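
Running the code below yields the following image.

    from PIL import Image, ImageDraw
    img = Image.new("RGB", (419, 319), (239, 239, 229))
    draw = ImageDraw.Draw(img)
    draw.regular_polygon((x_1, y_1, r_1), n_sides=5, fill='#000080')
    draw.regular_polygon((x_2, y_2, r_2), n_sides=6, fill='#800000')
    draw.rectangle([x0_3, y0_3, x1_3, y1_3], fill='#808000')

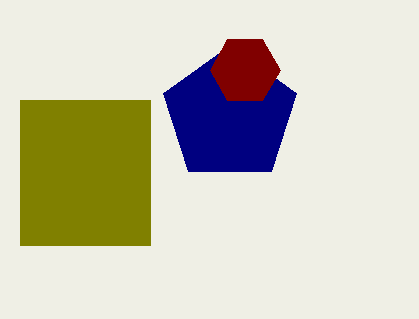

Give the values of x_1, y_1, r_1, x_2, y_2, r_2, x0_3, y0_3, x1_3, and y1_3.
x_1 = 230; y_1 = 115; r_1 = 70; x_2 = 245; y_2 = 70; r_2 = 35; x0_3 = 20; y0_3 = 100; x1_3 = 150; y1_3 = 245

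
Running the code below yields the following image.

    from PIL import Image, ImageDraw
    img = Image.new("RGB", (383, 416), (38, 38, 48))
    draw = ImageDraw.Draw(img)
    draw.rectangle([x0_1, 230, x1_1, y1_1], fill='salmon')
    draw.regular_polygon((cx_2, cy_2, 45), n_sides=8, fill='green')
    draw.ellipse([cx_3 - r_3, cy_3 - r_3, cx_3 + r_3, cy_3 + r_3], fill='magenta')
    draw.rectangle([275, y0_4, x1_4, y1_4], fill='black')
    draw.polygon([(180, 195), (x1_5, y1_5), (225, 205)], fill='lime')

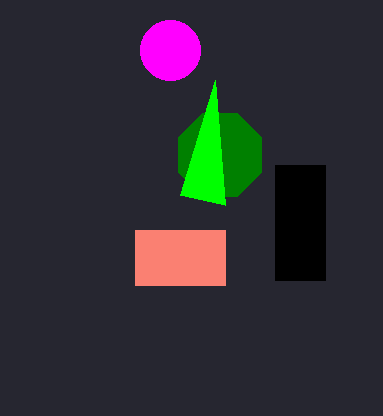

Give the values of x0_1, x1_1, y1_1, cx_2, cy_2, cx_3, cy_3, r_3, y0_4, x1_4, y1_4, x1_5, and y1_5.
x0_1 = 135
x1_1 = 225
y1_1 = 285
cx_2 = 220
cy_2 = 155
cx_3 = 170
cy_3 = 50
r_3 = 30
y0_4 = 165
x1_4 = 325
y1_4 = 280
x1_5 = 215
y1_5 = 80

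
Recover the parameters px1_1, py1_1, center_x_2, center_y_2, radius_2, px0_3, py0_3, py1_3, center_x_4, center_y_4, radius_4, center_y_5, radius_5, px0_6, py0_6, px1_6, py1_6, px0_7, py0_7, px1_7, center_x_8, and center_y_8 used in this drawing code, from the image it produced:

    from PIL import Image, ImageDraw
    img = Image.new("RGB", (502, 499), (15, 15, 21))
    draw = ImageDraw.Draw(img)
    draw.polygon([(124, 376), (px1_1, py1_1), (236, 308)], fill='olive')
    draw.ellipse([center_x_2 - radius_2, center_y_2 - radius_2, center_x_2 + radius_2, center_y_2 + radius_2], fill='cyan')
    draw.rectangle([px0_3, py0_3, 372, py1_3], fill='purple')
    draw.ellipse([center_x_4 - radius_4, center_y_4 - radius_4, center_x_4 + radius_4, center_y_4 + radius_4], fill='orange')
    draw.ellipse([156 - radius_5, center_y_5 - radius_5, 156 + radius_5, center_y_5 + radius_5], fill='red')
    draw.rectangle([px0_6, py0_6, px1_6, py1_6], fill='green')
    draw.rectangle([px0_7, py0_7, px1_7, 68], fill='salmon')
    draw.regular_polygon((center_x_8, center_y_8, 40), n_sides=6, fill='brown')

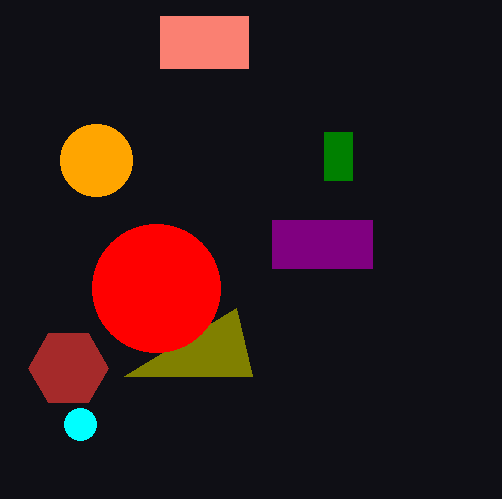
px1_1 = 252; py1_1 = 376; center_x_2 = 80; center_y_2 = 424; radius_2 = 16; px0_3 = 272; py0_3 = 220; py1_3 = 268; center_x_4 = 96; center_y_4 = 160; radius_4 = 36; center_y_5 = 288; radius_5 = 64; px0_6 = 324; py0_6 = 132; px1_6 = 352; py1_6 = 180; px0_7 = 160; py0_7 = 16; px1_7 = 248; center_x_8 = 68; center_y_8 = 368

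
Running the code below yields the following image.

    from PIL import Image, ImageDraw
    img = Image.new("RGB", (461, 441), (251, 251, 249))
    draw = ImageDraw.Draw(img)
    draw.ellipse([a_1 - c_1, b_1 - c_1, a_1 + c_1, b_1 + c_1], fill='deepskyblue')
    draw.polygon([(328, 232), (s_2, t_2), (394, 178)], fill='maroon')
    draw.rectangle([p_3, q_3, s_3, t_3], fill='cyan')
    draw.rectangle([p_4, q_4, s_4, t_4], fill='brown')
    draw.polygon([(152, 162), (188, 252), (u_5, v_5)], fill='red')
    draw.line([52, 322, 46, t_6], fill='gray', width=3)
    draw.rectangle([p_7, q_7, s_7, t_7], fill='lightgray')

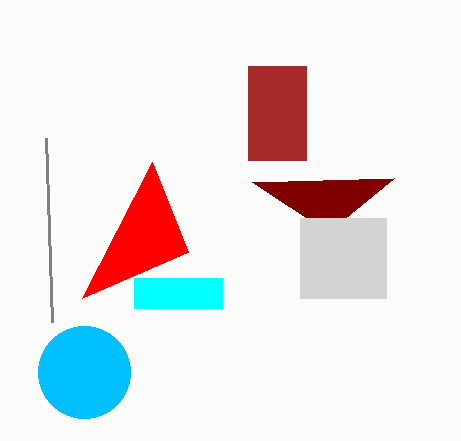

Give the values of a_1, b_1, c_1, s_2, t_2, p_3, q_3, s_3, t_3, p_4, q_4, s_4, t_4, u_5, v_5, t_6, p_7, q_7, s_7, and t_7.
a_1 = 84; b_1 = 372; c_1 = 46; s_2 = 252; t_2 = 182; p_3 = 134; q_3 = 278; s_3 = 222; t_3 = 308; p_4 = 248; q_4 = 66; s_4 = 306; t_4 = 160; u_5 = 82; v_5 = 298; t_6 = 138; p_7 = 300; q_7 = 218; s_7 = 386; t_7 = 298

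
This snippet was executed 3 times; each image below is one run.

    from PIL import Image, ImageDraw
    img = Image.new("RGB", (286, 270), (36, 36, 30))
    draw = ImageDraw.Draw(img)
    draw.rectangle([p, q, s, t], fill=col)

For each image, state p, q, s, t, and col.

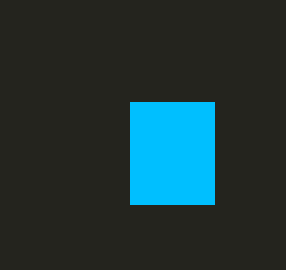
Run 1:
p = 130; q = 102; s = 214; t = 204; col = 'deepskyblue'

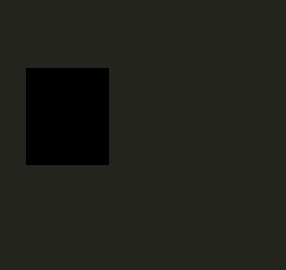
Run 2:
p = 26
q = 68
s = 108
t = 164
col = 'black'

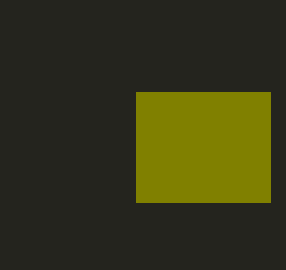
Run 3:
p = 136; q = 92; s = 270; t = 202; col = 'olive'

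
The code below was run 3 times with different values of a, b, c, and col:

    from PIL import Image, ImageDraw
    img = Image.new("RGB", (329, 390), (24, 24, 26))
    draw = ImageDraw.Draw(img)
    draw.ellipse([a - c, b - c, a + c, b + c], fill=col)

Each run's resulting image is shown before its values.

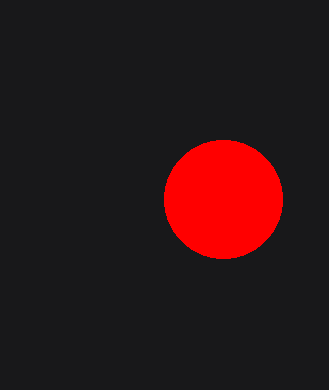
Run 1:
a = 223; b = 199; c = 59; col = 'red'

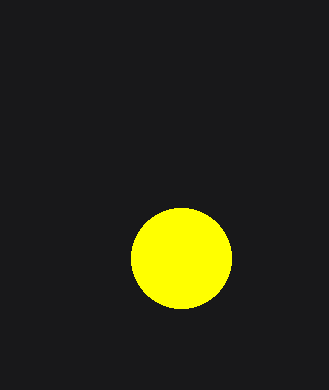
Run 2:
a = 181
b = 258
c = 50
col = 'yellow'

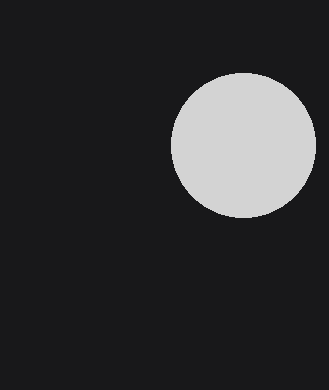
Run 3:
a = 243, b = 145, c = 72, col = 'lightgray'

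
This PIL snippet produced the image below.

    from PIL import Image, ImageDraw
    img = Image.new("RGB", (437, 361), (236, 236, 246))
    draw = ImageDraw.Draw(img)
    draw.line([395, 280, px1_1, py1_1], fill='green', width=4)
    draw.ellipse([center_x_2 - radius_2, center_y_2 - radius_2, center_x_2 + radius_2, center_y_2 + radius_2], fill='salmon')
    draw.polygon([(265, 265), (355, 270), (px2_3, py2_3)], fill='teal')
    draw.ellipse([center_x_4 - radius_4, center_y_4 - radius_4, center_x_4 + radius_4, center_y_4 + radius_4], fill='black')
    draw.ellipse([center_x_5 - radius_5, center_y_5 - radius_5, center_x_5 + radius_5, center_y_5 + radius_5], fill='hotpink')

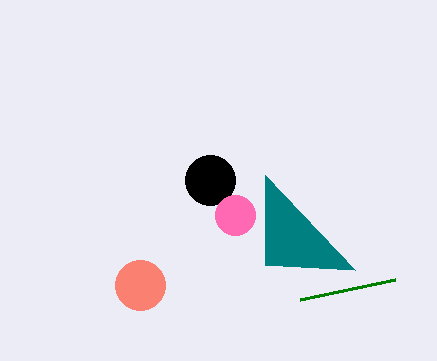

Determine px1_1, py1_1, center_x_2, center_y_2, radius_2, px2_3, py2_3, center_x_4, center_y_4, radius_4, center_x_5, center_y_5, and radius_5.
px1_1 = 300, py1_1 = 300, center_x_2 = 140, center_y_2 = 285, radius_2 = 25, px2_3 = 265, py2_3 = 175, center_x_4 = 210, center_y_4 = 180, radius_4 = 25, center_x_5 = 235, center_y_5 = 215, radius_5 = 20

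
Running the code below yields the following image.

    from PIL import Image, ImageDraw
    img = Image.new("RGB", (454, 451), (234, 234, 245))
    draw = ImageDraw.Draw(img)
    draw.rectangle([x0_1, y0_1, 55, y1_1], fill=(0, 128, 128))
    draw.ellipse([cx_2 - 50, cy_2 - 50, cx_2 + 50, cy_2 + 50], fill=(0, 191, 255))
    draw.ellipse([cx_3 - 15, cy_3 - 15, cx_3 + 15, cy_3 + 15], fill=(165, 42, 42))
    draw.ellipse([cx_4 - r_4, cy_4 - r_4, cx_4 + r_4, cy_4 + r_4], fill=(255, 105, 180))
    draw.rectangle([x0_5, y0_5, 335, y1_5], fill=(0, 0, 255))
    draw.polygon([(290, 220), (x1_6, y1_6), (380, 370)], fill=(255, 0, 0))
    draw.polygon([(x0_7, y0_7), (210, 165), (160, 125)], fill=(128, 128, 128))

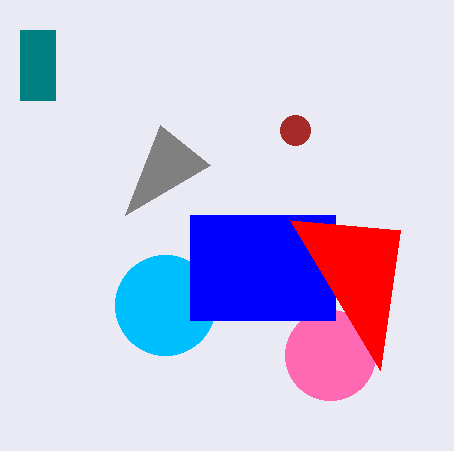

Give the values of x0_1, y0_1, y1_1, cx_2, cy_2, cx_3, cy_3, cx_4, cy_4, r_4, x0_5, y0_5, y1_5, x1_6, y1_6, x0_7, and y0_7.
x0_1 = 20, y0_1 = 30, y1_1 = 100, cx_2 = 165, cy_2 = 305, cx_3 = 295, cy_3 = 130, cx_4 = 330, cy_4 = 355, r_4 = 45, x0_5 = 190, y0_5 = 215, y1_5 = 320, x1_6 = 400, y1_6 = 230, x0_7 = 125, y0_7 = 215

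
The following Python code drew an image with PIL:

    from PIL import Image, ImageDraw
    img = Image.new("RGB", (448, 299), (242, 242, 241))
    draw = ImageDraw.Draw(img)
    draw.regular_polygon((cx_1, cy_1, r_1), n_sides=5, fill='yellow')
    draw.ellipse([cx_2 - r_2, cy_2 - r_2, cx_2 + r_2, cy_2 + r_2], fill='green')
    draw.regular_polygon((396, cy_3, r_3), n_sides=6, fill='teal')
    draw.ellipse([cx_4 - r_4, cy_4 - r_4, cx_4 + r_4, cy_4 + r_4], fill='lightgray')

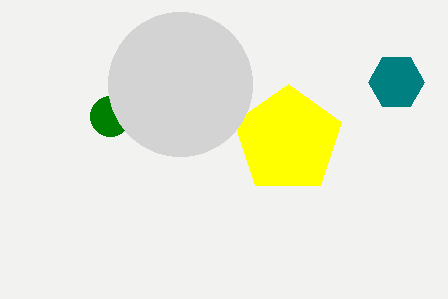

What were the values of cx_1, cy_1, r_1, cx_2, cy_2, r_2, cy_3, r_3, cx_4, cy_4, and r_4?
cx_1 = 288
cy_1 = 140
r_1 = 56
cx_2 = 110
cy_2 = 116
r_2 = 20
cy_3 = 82
r_3 = 28
cx_4 = 180
cy_4 = 84
r_4 = 72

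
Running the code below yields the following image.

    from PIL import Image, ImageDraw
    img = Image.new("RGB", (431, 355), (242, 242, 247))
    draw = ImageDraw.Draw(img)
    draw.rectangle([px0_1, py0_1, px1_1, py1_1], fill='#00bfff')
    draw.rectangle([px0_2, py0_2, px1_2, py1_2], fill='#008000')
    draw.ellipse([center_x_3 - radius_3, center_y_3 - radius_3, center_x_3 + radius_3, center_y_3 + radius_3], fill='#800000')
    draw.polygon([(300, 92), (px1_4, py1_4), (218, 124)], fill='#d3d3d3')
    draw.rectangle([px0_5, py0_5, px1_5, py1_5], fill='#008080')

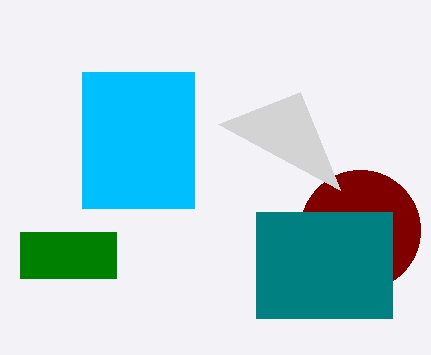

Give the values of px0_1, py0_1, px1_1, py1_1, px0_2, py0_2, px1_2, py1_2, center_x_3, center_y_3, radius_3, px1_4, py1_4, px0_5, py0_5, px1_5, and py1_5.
px0_1 = 82, py0_1 = 72, px1_1 = 194, py1_1 = 208, px0_2 = 20, py0_2 = 232, px1_2 = 116, py1_2 = 278, center_x_3 = 360, center_y_3 = 230, radius_3 = 60, px1_4 = 340, py1_4 = 190, px0_5 = 256, py0_5 = 212, px1_5 = 392, py1_5 = 318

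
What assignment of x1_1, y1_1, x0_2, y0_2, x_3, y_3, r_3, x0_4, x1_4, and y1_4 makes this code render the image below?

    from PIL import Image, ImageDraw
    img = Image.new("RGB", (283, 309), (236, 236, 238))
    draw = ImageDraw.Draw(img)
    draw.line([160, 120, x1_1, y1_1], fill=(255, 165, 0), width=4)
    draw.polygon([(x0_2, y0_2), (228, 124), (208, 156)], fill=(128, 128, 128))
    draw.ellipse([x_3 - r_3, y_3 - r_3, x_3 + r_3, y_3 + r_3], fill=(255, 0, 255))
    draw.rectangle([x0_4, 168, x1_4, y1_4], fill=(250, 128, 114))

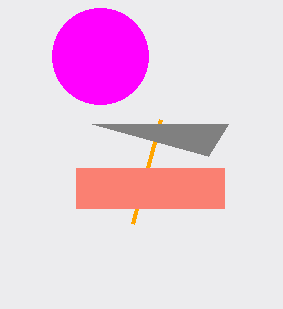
x1_1 = 132
y1_1 = 224
x0_2 = 92
y0_2 = 124
x_3 = 100
y_3 = 56
r_3 = 48
x0_4 = 76
x1_4 = 224
y1_4 = 208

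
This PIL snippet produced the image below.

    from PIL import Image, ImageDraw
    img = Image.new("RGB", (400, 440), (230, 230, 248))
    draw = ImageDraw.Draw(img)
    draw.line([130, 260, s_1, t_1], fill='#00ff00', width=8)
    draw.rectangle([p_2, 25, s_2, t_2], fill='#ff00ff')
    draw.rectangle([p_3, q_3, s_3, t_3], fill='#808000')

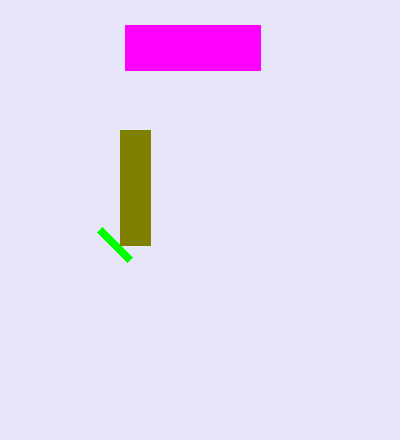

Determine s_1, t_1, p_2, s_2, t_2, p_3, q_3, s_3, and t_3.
s_1 = 100
t_1 = 230
p_2 = 125
s_2 = 260
t_2 = 70
p_3 = 120
q_3 = 130
s_3 = 150
t_3 = 245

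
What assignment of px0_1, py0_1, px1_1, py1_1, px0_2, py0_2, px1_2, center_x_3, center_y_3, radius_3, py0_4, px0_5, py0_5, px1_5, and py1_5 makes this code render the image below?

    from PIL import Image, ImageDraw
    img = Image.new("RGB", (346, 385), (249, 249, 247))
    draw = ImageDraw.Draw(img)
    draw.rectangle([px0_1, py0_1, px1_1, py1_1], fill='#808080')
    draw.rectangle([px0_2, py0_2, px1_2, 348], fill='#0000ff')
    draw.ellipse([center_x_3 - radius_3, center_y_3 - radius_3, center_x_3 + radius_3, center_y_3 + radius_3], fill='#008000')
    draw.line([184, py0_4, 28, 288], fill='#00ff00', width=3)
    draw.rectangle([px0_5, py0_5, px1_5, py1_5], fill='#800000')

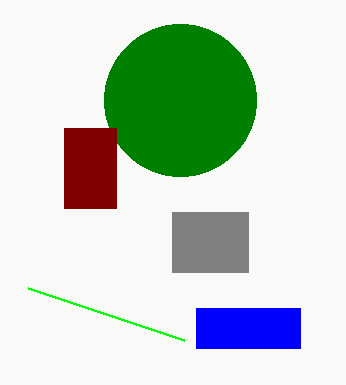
px0_1 = 172; py0_1 = 212; px1_1 = 248; py1_1 = 272; px0_2 = 196; py0_2 = 308; px1_2 = 300; center_x_3 = 180; center_y_3 = 100; radius_3 = 76; py0_4 = 340; px0_5 = 64; py0_5 = 128; px1_5 = 116; py1_5 = 208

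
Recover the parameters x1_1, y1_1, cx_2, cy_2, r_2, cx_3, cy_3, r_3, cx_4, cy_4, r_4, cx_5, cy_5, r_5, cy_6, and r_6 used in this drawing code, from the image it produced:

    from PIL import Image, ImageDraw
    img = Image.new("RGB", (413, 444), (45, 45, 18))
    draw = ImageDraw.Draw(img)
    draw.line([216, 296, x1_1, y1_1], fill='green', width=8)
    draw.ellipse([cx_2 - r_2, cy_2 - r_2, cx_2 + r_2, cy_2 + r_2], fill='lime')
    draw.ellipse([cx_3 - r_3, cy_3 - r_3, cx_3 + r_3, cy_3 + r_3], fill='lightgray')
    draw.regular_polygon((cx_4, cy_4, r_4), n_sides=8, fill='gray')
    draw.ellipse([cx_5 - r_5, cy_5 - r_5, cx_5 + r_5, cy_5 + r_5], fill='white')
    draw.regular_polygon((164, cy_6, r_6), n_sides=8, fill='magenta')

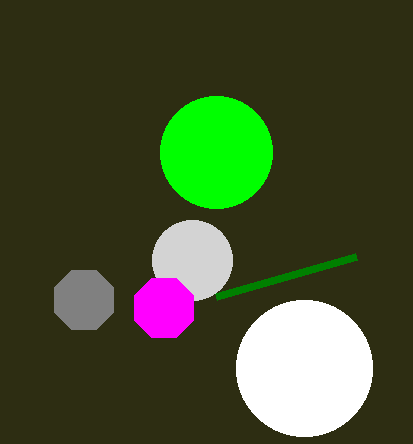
x1_1 = 356, y1_1 = 256, cx_2 = 216, cy_2 = 152, r_2 = 56, cx_3 = 192, cy_3 = 260, r_3 = 40, cx_4 = 84, cy_4 = 300, r_4 = 32, cx_5 = 304, cy_5 = 368, r_5 = 68, cy_6 = 308, r_6 = 32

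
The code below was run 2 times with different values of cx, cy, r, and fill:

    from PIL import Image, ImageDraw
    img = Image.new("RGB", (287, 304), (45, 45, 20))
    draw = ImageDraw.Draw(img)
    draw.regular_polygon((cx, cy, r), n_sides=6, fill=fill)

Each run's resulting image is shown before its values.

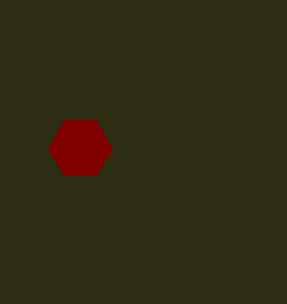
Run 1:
cx = 80
cy = 148
r = 32
fill = 'maroon'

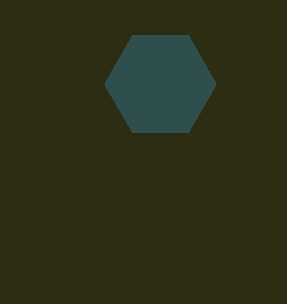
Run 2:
cx = 160
cy = 84
r = 56
fill = 'darkslategray'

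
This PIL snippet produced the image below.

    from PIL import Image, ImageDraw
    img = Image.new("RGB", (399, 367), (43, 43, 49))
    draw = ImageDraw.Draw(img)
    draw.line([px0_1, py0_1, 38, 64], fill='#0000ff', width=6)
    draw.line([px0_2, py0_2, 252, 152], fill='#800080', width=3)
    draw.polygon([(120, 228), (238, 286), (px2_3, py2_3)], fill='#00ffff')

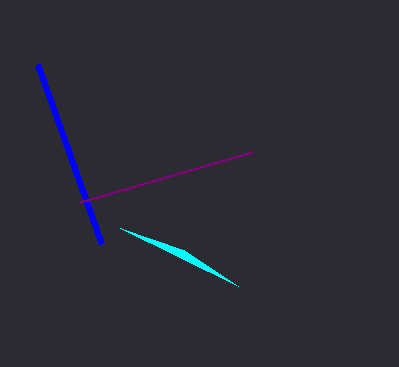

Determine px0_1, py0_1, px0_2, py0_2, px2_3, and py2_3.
px0_1 = 102, py0_1 = 244, px0_2 = 80, py0_2 = 202, px2_3 = 184, py2_3 = 250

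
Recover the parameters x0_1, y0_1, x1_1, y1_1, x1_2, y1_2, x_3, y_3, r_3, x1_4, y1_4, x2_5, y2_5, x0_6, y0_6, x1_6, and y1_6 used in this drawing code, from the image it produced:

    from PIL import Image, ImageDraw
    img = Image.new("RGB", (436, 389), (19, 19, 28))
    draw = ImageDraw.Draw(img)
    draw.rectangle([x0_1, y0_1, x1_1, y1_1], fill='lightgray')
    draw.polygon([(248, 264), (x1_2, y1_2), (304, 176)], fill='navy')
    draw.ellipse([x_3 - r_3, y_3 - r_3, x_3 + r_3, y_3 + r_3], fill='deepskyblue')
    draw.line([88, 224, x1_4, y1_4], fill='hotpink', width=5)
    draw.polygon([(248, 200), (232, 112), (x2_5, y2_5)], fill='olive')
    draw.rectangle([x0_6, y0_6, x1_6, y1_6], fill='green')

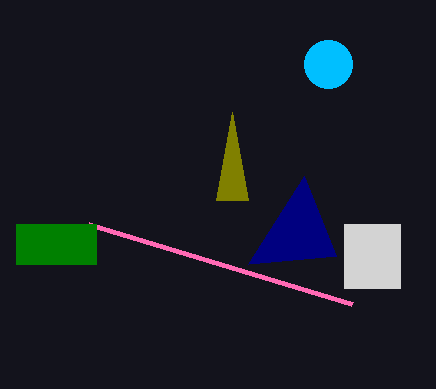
x0_1 = 344, y0_1 = 224, x1_1 = 400, y1_1 = 288, x1_2 = 336, y1_2 = 256, x_3 = 328, y_3 = 64, r_3 = 24, x1_4 = 352, y1_4 = 304, x2_5 = 216, y2_5 = 200, x0_6 = 16, y0_6 = 224, x1_6 = 96, y1_6 = 264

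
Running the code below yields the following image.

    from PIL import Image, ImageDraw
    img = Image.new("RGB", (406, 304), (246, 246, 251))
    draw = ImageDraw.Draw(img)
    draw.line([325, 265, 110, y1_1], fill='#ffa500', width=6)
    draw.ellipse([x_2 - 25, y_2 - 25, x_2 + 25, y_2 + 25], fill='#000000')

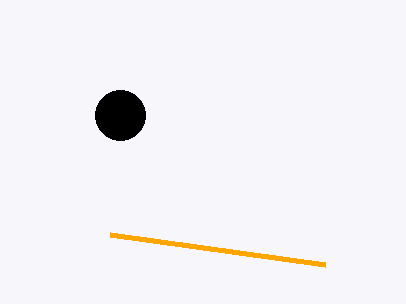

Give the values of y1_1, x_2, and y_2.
y1_1 = 235; x_2 = 120; y_2 = 115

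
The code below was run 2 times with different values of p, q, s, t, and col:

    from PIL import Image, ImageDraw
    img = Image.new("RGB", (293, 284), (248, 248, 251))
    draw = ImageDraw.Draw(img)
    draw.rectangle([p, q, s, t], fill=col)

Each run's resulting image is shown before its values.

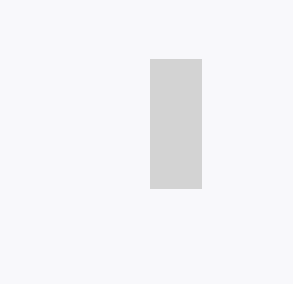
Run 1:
p = 150, q = 59, s = 201, t = 188, col = 'lightgray'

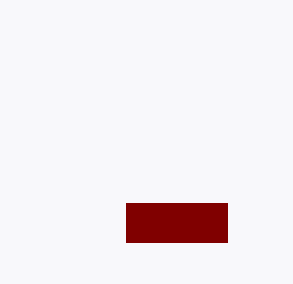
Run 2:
p = 126, q = 203, s = 227, t = 242, col = 'maroon'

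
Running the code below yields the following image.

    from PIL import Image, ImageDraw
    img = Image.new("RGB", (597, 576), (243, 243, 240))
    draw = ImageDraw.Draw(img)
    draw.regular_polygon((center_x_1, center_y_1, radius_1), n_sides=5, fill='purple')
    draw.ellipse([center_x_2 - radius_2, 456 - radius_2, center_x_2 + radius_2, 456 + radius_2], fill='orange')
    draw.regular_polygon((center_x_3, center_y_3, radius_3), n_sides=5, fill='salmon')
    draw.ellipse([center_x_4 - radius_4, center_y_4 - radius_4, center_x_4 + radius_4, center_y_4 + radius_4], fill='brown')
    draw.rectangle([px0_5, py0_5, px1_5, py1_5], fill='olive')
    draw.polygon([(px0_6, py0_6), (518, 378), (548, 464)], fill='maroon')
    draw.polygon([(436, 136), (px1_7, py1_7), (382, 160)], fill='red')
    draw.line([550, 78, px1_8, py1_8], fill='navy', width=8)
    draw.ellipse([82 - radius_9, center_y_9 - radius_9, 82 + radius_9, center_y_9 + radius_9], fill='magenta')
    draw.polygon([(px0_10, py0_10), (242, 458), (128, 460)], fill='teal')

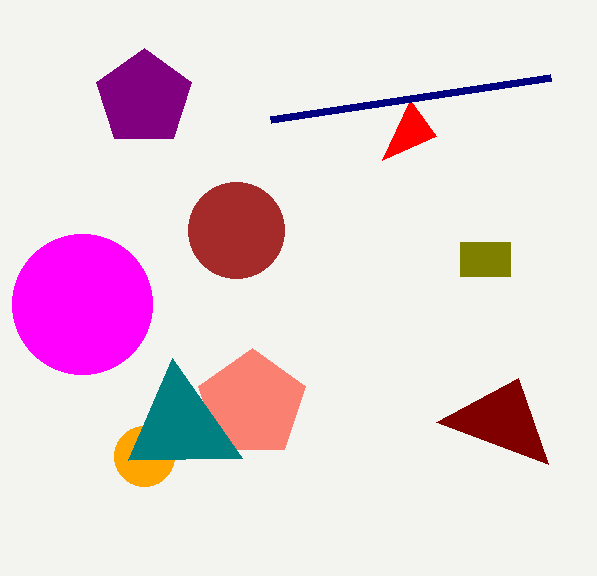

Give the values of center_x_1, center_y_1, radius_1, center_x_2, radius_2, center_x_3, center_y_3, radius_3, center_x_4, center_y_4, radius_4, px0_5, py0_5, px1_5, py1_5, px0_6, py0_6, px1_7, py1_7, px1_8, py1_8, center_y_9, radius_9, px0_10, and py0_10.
center_x_1 = 144
center_y_1 = 98
radius_1 = 50
center_x_2 = 144
radius_2 = 30
center_x_3 = 252
center_y_3 = 404
radius_3 = 56
center_x_4 = 236
center_y_4 = 230
radius_4 = 48
px0_5 = 460
py0_5 = 242
px1_5 = 510
py1_5 = 276
px0_6 = 436
py0_6 = 422
px1_7 = 410
py1_7 = 100
px1_8 = 270
py1_8 = 120
center_y_9 = 304
radius_9 = 70
px0_10 = 172
py0_10 = 358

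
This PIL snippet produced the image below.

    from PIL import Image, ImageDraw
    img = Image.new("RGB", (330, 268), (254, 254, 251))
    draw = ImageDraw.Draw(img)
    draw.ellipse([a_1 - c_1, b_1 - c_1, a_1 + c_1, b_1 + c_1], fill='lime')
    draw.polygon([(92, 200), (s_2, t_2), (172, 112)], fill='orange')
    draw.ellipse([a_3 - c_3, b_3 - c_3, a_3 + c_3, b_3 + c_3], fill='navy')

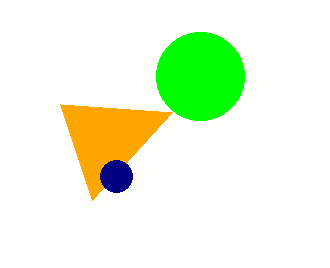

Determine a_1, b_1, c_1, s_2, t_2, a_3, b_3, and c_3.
a_1 = 200
b_1 = 76
c_1 = 44
s_2 = 60
t_2 = 104
a_3 = 116
b_3 = 176
c_3 = 16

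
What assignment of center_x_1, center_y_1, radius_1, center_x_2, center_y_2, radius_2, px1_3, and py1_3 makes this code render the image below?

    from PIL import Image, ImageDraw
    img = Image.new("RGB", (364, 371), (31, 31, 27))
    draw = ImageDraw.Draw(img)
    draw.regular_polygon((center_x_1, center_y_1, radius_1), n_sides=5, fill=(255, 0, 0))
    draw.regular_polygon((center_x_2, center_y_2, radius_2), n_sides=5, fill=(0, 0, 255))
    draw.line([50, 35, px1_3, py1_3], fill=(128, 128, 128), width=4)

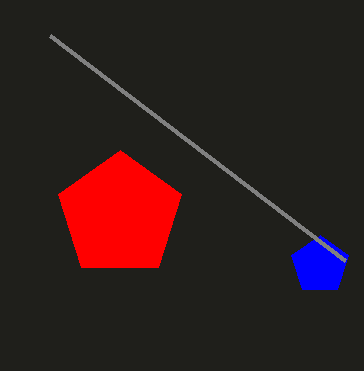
center_x_1 = 120, center_y_1 = 215, radius_1 = 65, center_x_2 = 320, center_y_2 = 265, radius_2 = 30, px1_3 = 345, py1_3 = 260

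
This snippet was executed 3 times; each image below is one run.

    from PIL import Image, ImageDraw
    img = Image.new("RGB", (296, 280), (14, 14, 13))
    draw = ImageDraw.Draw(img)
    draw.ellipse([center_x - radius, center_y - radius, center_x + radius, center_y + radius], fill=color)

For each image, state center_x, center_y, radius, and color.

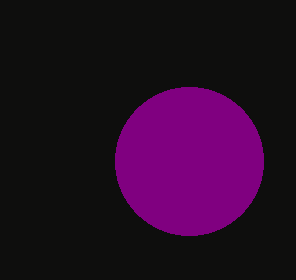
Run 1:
center_x = 189, center_y = 161, radius = 74, color = 'purple'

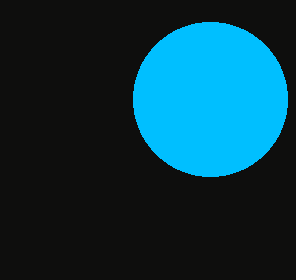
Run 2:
center_x = 210
center_y = 99
radius = 77
color = 'deepskyblue'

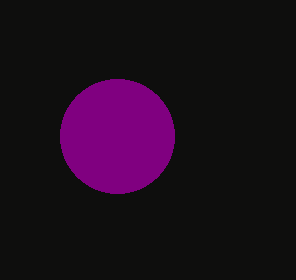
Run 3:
center_x = 117; center_y = 136; radius = 57; color = 'purple'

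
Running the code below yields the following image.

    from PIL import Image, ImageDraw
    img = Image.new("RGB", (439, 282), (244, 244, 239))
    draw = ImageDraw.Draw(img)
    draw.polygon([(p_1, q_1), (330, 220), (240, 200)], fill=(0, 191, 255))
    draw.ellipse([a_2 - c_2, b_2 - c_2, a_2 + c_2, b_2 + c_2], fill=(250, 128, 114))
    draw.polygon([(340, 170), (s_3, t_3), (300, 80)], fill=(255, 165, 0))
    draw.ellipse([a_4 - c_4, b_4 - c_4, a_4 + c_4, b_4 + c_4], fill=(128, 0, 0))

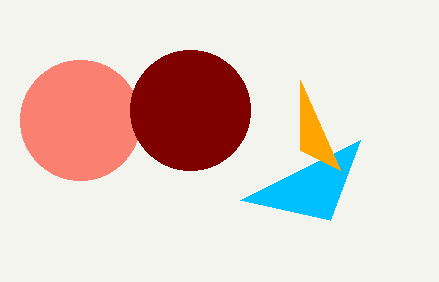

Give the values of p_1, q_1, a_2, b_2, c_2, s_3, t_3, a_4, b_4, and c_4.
p_1 = 360; q_1 = 140; a_2 = 80; b_2 = 120; c_2 = 60; s_3 = 300; t_3 = 150; a_4 = 190; b_4 = 110; c_4 = 60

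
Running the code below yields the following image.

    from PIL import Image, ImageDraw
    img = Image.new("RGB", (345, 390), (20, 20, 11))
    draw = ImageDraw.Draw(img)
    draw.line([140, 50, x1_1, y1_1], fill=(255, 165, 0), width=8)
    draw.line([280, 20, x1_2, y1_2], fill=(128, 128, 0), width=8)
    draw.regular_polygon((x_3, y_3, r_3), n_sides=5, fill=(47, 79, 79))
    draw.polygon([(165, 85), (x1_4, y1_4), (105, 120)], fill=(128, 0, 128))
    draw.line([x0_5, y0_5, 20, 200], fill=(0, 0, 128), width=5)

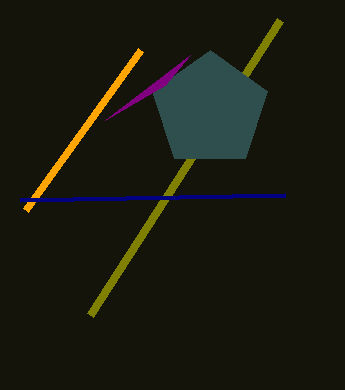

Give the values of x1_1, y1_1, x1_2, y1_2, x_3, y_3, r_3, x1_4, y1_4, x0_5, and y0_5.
x1_1 = 25; y1_1 = 210; x1_2 = 90; y1_2 = 315; x_3 = 210; y_3 = 110; r_3 = 60; x1_4 = 190; y1_4 = 55; x0_5 = 285; y0_5 = 195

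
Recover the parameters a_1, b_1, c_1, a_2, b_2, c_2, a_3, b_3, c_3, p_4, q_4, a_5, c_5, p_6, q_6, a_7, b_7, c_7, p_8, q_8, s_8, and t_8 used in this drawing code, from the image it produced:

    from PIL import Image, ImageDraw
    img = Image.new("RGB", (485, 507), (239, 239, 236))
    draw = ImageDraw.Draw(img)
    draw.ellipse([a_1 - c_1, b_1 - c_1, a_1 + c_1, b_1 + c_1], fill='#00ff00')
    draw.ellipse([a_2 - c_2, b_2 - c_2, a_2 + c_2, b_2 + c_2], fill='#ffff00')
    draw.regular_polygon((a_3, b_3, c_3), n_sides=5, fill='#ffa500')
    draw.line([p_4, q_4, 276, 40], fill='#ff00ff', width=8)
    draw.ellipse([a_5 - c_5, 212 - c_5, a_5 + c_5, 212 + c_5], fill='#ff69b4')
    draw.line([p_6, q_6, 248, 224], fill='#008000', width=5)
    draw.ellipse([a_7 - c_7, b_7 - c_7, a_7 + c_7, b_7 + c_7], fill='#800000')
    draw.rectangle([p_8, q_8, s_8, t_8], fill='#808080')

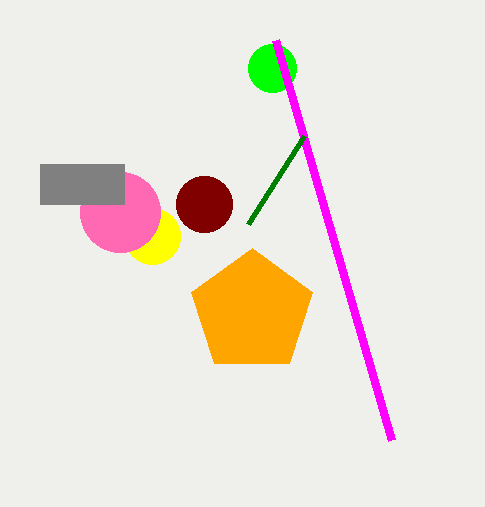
a_1 = 272; b_1 = 68; c_1 = 24; a_2 = 152; b_2 = 236; c_2 = 28; a_3 = 252; b_3 = 312; c_3 = 64; p_4 = 392; q_4 = 440; a_5 = 120; c_5 = 40; p_6 = 304; q_6 = 136; a_7 = 204; b_7 = 204; c_7 = 28; p_8 = 40; q_8 = 164; s_8 = 124; t_8 = 204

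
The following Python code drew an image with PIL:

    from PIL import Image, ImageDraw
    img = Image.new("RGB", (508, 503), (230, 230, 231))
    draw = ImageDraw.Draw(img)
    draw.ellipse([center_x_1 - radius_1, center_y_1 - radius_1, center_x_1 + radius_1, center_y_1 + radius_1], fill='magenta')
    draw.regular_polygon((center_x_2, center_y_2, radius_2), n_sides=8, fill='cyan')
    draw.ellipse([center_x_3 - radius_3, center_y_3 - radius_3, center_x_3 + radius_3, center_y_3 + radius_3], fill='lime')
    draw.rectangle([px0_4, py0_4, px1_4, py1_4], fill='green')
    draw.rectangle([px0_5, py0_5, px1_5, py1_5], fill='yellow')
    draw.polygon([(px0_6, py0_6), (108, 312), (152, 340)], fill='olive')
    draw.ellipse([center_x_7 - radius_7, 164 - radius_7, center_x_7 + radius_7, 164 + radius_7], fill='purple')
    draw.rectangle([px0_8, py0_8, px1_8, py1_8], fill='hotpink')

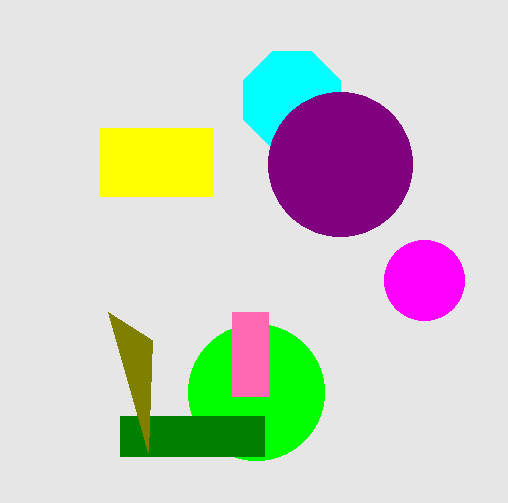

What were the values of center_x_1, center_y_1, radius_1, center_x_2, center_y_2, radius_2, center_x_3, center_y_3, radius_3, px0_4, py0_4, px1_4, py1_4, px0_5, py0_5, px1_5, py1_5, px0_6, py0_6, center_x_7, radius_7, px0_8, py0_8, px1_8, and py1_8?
center_x_1 = 424, center_y_1 = 280, radius_1 = 40, center_x_2 = 292, center_y_2 = 100, radius_2 = 52, center_x_3 = 256, center_y_3 = 392, radius_3 = 68, px0_4 = 120, py0_4 = 416, px1_4 = 264, py1_4 = 456, px0_5 = 100, py0_5 = 128, px1_5 = 212, py1_5 = 196, px0_6 = 148, py0_6 = 452, center_x_7 = 340, radius_7 = 72, px0_8 = 232, py0_8 = 312, px1_8 = 268, py1_8 = 396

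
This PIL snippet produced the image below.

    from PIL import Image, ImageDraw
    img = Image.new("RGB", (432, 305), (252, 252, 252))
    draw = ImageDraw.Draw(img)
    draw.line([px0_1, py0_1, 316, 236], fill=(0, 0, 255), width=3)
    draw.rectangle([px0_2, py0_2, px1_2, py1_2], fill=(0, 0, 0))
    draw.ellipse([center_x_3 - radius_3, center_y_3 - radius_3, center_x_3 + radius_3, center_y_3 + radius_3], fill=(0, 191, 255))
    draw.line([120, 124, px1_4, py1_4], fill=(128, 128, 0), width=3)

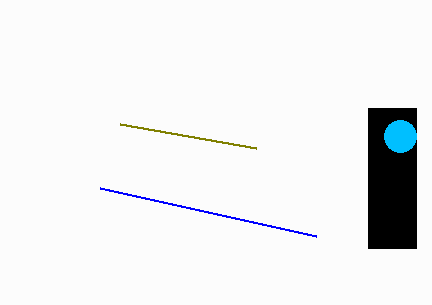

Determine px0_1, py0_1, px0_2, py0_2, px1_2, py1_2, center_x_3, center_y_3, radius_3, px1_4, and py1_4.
px0_1 = 100; py0_1 = 188; px0_2 = 368; py0_2 = 108; px1_2 = 416; py1_2 = 248; center_x_3 = 400; center_y_3 = 136; radius_3 = 16; px1_4 = 256; py1_4 = 148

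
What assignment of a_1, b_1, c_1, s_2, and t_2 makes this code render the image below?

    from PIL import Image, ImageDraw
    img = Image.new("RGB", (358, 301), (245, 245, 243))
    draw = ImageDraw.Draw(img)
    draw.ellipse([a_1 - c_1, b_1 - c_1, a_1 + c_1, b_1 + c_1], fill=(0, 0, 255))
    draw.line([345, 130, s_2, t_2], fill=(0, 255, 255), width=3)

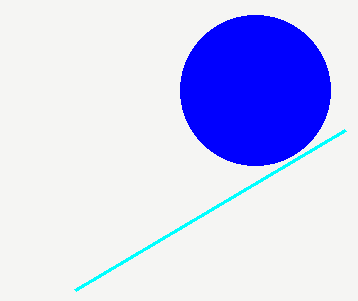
a_1 = 255
b_1 = 90
c_1 = 75
s_2 = 75
t_2 = 290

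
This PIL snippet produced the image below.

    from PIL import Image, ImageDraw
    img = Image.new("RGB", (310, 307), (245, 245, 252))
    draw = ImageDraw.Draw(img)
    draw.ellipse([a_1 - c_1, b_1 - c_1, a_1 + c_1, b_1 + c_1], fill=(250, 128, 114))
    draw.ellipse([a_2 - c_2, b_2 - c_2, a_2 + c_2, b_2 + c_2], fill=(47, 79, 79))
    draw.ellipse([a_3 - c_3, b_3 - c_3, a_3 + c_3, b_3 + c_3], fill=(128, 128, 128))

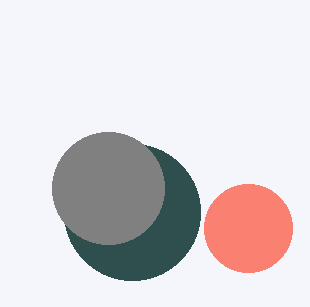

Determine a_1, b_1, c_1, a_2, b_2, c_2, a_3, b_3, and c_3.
a_1 = 248, b_1 = 228, c_1 = 44, a_2 = 132, b_2 = 212, c_2 = 68, a_3 = 108, b_3 = 188, c_3 = 56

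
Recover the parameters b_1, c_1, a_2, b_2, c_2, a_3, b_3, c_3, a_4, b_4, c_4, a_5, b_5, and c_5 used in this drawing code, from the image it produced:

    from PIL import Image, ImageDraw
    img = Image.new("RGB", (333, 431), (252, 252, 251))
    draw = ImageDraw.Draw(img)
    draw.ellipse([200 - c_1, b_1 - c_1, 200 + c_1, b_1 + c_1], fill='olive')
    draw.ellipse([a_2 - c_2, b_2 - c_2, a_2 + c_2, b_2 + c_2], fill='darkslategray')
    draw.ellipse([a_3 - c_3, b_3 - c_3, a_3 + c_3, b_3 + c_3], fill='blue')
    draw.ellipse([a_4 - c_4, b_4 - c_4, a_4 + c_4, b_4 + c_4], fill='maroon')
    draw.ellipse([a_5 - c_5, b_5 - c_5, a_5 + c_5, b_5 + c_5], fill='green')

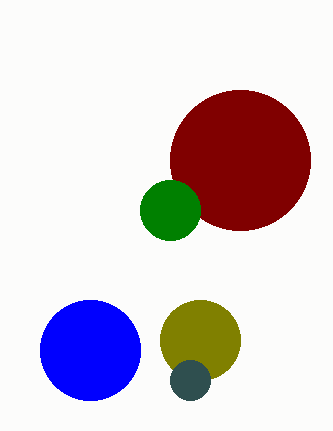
b_1 = 340
c_1 = 40
a_2 = 190
b_2 = 380
c_2 = 20
a_3 = 90
b_3 = 350
c_3 = 50
a_4 = 240
b_4 = 160
c_4 = 70
a_5 = 170
b_5 = 210
c_5 = 30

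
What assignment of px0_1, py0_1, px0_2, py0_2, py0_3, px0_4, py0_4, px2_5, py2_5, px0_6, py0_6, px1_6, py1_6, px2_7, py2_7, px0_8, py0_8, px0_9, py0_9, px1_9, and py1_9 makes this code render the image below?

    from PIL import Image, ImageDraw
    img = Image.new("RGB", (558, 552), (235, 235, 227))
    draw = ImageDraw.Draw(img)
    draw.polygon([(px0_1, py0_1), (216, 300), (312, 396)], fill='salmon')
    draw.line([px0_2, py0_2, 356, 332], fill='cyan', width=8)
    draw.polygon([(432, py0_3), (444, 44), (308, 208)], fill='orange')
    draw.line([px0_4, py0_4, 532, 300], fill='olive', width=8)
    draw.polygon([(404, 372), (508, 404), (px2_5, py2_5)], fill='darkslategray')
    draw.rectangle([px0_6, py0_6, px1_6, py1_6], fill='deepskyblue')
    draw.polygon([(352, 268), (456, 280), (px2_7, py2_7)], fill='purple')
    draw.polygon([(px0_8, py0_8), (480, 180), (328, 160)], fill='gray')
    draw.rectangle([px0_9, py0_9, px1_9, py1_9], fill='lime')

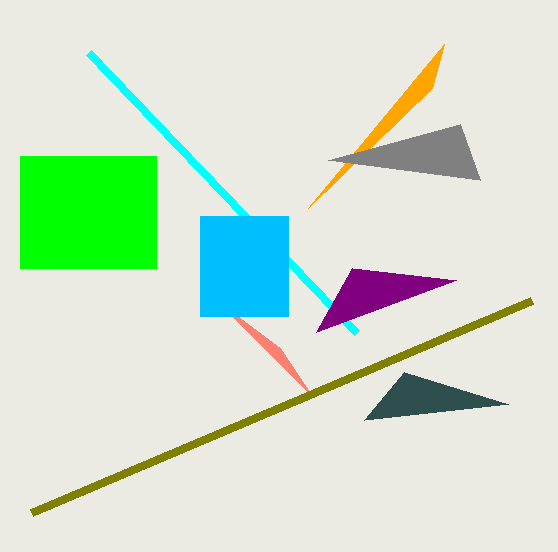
px0_1 = 280, py0_1 = 348, px0_2 = 88, py0_2 = 52, py0_3 = 88, px0_4 = 32, py0_4 = 512, px2_5 = 364, py2_5 = 420, px0_6 = 200, py0_6 = 216, px1_6 = 288, py1_6 = 316, px2_7 = 316, py2_7 = 332, px0_8 = 460, py0_8 = 124, px0_9 = 20, py0_9 = 156, px1_9 = 156, py1_9 = 268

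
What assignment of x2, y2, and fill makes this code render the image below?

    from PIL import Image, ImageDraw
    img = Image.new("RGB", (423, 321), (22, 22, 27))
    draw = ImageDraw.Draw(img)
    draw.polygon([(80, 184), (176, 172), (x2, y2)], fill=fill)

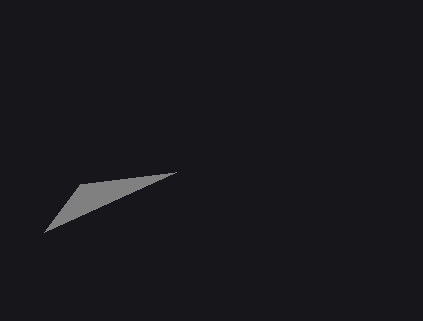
x2 = 44, y2 = 232, fill = 'gray'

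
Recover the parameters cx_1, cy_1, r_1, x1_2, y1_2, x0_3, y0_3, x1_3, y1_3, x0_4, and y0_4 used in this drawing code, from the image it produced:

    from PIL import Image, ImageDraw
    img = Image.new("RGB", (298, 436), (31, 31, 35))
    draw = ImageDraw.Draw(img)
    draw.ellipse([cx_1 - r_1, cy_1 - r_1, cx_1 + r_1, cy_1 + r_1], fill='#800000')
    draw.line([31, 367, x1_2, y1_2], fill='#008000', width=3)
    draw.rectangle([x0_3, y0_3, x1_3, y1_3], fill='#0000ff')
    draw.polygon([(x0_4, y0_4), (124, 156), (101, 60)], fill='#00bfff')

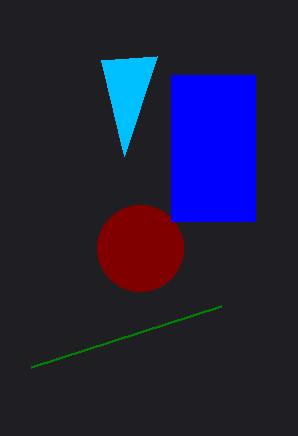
cx_1 = 140
cy_1 = 248
r_1 = 43
x1_2 = 221
y1_2 = 306
x0_3 = 171
y0_3 = 75
x1_3 = 255
y1_3 = 221
x0_4 = 157
y0_4 = 56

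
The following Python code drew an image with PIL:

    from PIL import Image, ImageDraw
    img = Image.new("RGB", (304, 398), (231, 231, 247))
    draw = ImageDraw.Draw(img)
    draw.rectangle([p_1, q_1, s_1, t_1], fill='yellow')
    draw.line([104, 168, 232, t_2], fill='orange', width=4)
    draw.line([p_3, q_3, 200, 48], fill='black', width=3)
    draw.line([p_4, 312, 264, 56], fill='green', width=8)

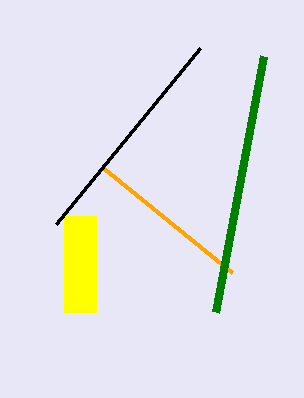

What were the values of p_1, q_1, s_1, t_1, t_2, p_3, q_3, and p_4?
p_1 = 64; q_1 = 216; s_1 = 96; t_1 = 312; t_2 = 272; p_3 = 56; q_3 = 224; p_4 = 216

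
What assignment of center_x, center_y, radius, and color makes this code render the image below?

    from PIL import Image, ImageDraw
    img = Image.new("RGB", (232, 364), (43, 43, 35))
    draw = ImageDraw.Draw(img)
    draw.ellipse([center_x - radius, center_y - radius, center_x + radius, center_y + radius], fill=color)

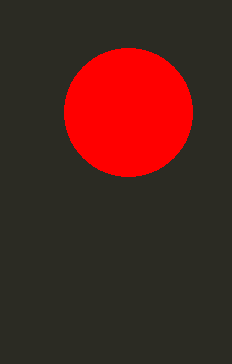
center_x = 128
center_y = 112
radius = 64
color = 'red'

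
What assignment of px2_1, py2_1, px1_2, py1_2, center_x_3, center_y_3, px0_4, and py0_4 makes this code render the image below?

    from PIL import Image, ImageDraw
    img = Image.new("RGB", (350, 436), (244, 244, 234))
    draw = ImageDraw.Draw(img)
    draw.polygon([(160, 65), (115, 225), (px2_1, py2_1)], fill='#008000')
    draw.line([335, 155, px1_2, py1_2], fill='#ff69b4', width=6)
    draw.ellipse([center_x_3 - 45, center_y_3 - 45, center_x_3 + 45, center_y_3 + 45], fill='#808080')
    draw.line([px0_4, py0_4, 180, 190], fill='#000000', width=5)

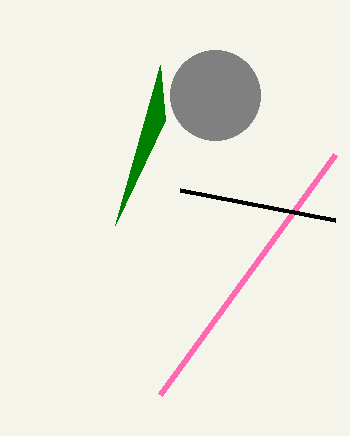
px2_1 = 165
py2_1 = 120
px1_2 = 160
py1_2 = 395
center_x_3 = 215
center_y_3 = 95
px0_4 = 335
py0_4 = 220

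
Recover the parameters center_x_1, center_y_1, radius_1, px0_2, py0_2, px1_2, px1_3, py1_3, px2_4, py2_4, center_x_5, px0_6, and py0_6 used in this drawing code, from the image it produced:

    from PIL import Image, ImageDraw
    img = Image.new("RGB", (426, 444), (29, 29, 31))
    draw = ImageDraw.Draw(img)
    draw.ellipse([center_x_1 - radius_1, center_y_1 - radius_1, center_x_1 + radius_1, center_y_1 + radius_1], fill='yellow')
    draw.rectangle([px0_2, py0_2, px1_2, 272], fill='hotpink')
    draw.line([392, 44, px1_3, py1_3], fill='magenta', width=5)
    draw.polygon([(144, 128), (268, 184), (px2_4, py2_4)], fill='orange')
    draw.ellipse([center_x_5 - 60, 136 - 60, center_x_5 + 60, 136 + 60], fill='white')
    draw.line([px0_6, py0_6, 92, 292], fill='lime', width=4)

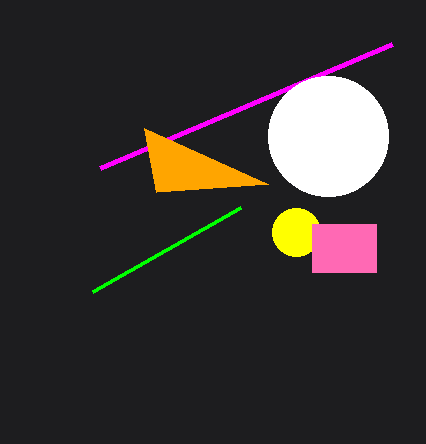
center_x_1 = 296; center_y_1 = 232; radius_1 = 24; px0_2 = 312; py0_2 = 224; px1_2 = 376; px1_3 = 100; py1_3 = 168; px2_4 = 156; py2_4 = 192; center_x_5 = 328; px0_6 = 240; py0_6 = 208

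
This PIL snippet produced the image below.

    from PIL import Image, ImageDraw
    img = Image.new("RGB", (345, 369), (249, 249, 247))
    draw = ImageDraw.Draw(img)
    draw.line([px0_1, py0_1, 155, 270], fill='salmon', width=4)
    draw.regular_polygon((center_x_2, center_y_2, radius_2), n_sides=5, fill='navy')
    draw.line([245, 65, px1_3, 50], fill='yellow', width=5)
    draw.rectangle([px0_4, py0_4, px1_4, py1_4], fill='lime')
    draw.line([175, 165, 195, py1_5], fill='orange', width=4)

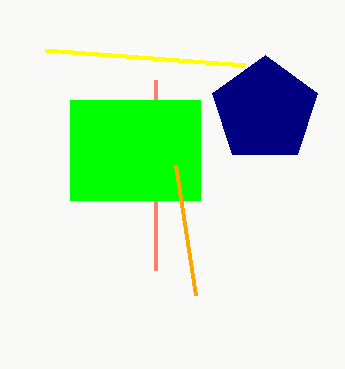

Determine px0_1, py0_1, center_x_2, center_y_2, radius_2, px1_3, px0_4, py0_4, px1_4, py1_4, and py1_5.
px0_1 = 155, py0_1 = 80, center_x_2 = 265, center_y_2 = 110, radius_2 = 55, px1_3 = 45, px0_4 = 70, py0_4 = 100, px1_4 = 200, py1_4 = 200, py1_5 = 295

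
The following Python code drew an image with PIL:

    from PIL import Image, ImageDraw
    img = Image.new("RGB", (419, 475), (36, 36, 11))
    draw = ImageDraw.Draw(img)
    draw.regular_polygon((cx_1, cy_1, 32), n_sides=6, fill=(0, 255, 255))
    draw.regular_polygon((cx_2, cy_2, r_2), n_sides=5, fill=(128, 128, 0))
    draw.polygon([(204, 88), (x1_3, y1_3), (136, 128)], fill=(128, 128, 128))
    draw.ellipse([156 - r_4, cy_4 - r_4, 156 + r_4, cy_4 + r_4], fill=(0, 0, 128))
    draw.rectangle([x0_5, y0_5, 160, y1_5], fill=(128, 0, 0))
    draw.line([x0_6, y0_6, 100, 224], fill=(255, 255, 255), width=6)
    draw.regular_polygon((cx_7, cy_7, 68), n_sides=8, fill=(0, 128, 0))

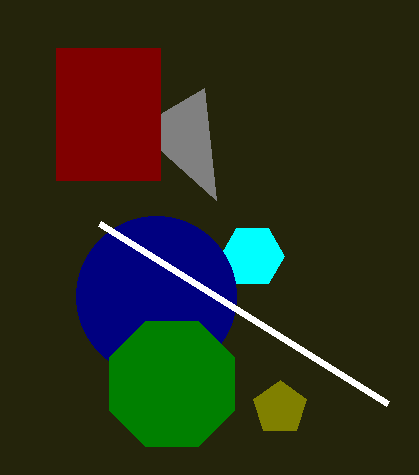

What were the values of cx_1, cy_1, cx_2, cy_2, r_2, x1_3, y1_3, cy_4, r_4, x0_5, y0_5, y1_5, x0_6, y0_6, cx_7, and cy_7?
cx_1 = 252, cy_1 = 256, cx_2 = 280, cy_2 = 408, r_2 = 28, x1_3 = 216, y1_3 = 200, cy_4 = 296, r_4 = 80, x0_5 = 56, y0_5 = 48, y1_5 = 180, x0_6 = 388, y0_6 = 404, cx_7 = 172, cy_7 = 384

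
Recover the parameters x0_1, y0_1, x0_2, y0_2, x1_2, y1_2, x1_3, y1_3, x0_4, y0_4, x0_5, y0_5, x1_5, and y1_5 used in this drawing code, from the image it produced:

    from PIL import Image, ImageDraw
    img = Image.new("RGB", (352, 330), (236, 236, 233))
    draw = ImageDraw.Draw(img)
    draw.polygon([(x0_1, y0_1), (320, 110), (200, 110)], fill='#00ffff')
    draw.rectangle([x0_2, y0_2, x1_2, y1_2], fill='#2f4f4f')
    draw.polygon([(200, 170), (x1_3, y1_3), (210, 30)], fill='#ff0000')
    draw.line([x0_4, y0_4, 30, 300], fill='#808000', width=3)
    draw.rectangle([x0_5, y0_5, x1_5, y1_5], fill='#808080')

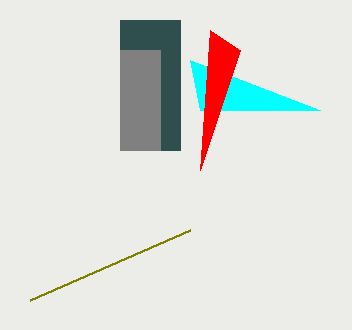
x0_1 = 190; y0_1 = 60; x0_2 = 120; y0_2 = 20; x1_2 = 180; y1_2 = 150; x1_3 = 240; y1_3 = 50; x0_4 = 190; y0_4 = 230; x0_5 = 120; y0_5 = 50; x1_5 = 160; y1_5 = 150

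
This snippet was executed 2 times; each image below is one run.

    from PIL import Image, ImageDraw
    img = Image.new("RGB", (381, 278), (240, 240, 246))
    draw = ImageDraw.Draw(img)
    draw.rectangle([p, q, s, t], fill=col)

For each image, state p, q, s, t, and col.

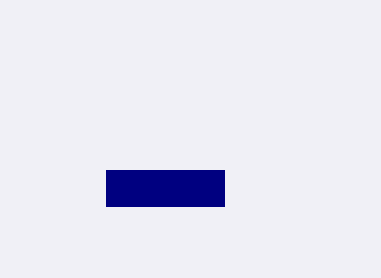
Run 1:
p = 106
q = 170
s = 224
t = 206
col = 'navy'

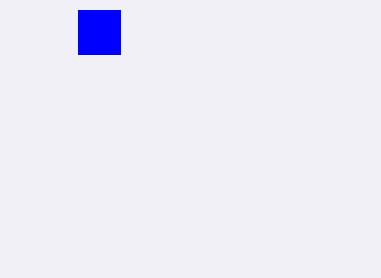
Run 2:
p = 78
q = 10
s = 120
t = 54
col = 'blue'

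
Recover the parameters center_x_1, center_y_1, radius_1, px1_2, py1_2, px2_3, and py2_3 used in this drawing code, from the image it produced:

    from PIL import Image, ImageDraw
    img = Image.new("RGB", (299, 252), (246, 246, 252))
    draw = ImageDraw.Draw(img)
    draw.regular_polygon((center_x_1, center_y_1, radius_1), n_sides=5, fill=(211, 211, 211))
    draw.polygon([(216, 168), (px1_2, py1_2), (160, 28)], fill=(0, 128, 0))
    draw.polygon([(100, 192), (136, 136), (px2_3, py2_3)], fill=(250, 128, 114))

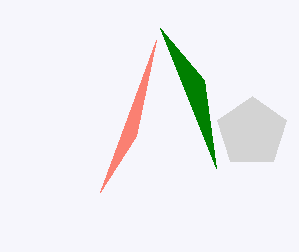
center_x_1 = 252, center_y_1 = 132, radius_1 = 36, px1_2 = 204, py1_2 = 80, px2_3 = 156, py2_3 = 40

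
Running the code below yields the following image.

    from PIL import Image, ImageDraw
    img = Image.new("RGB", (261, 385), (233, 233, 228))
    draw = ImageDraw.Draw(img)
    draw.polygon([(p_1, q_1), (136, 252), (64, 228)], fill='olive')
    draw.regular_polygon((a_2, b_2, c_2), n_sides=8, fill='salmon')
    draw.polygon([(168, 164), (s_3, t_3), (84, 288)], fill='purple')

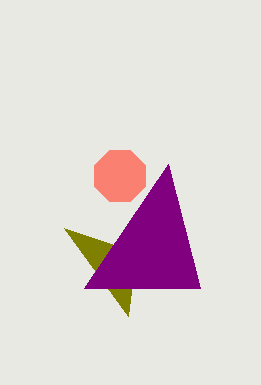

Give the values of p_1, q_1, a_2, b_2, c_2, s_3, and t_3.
p_1 = 128; q_1 = 316; a_2 = 120; b_2 = 176; c_2 = 28; s_3 = 200; t_3 = 288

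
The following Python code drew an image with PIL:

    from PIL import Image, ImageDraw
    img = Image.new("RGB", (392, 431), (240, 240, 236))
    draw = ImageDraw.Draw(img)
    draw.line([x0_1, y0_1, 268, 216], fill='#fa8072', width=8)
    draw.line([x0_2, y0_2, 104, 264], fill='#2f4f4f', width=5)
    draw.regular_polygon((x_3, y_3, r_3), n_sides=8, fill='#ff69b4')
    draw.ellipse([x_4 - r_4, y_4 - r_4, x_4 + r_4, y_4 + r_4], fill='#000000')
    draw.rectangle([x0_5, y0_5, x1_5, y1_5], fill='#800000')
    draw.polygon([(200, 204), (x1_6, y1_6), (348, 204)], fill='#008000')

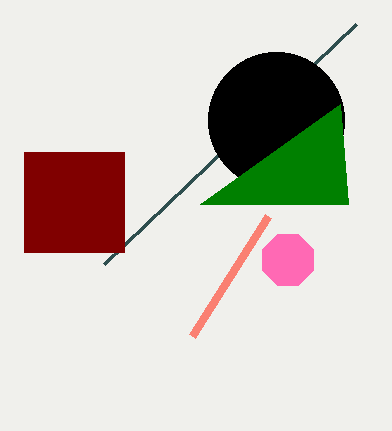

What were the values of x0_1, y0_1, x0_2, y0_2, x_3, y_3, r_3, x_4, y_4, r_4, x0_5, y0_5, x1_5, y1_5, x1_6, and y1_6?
x0_1 = 192, y0_1 = 336, x0_2 = 356, y0_2 = 24, x_3 = 288, y_3 = 260, r_3 = 28, x_4 = 276, y_4 = 120, r_4 = 68, x0_5 = 24, y0_5 = 152, x1_5 = 124, y1_5 = 252, x1_6 = 340, y1_6 = 104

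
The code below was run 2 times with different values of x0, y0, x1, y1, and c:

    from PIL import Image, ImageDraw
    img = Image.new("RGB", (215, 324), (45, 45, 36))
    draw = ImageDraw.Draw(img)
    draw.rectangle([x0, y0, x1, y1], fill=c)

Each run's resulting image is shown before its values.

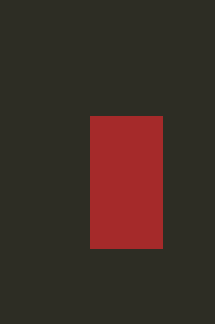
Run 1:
x0 = 90
y0 = 116
x1 = 162
y1 = 248
c = 'brown'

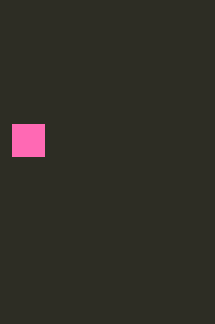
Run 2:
x0 = 12, y0 = 124, x1 = 44, y1 = 156, c = 'hotpink'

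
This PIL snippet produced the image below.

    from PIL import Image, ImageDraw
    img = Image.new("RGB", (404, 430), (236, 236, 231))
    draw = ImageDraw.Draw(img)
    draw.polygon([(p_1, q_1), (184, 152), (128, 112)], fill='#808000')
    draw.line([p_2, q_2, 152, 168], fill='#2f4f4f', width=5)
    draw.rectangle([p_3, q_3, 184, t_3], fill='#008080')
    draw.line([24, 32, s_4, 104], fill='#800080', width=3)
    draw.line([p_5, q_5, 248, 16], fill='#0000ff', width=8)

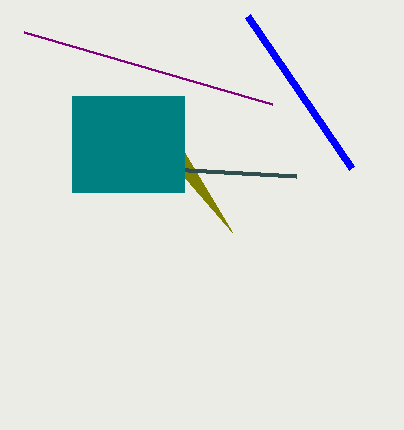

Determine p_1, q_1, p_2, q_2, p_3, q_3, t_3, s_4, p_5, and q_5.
p_1 = 232
q_1 = 232
p_2 = 296
q_2 = 176
p_3 = 72
q_3 = 96
t_3 = 192
s_4 = 272
p_5 = 352
q_5 = 168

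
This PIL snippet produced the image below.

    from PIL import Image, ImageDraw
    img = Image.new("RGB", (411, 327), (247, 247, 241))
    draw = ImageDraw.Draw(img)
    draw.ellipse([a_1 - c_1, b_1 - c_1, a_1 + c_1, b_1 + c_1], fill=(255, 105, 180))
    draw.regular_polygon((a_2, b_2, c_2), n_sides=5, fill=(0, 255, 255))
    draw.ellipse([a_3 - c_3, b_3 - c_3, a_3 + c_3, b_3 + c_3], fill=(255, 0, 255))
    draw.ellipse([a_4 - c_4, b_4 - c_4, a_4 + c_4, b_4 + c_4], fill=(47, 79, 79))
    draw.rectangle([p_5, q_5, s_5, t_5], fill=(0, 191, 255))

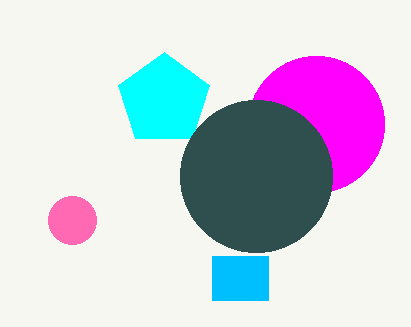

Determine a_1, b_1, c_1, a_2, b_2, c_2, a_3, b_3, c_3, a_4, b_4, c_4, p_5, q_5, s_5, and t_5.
a_1 = 72, b_1 = 220, c_1 = 24, a_2 = 164, b_2 = 100, c_2 = 48, a_3 = 316, b_3 = 124, c_3 = 68, a_4 = 256, b_4 = 176, c_4 = 76, p_5 = 212, q_5 = 256, s_5 = 268, t_5 = 300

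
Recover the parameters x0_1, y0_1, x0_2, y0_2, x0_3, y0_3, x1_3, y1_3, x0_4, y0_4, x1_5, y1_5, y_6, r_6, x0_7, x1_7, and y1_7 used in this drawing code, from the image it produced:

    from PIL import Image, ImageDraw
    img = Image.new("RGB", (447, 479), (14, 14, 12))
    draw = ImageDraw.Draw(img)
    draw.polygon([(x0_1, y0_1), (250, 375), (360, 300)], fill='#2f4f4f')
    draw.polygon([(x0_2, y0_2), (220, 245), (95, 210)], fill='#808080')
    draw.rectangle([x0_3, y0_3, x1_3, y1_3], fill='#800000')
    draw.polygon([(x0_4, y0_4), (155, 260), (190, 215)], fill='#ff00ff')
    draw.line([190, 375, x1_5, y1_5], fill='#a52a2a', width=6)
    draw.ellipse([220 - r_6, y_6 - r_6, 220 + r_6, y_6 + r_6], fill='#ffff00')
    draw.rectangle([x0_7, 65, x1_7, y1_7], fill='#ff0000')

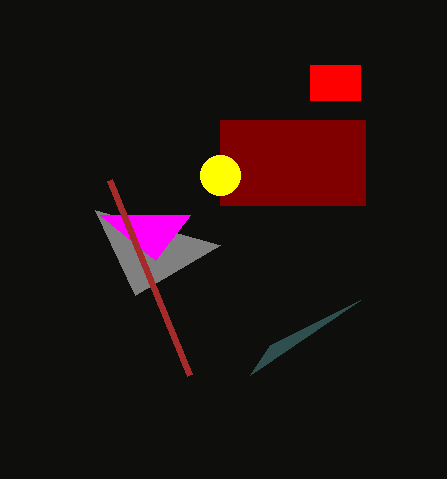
x0_1 = 270
y0_1 = 345
x0_2 = 135
y0_2 = 295
x0_3 = 220
y0_3 = 120
x1_3 = 365
y1_3 = 205
x0_4 = 100
y0_4 = 215
x1_5 = 110
y1_5 = 180
y_6 = 175
r_6 = 20
x0_7 = 310
x1_7 = 360
y1_7 = 100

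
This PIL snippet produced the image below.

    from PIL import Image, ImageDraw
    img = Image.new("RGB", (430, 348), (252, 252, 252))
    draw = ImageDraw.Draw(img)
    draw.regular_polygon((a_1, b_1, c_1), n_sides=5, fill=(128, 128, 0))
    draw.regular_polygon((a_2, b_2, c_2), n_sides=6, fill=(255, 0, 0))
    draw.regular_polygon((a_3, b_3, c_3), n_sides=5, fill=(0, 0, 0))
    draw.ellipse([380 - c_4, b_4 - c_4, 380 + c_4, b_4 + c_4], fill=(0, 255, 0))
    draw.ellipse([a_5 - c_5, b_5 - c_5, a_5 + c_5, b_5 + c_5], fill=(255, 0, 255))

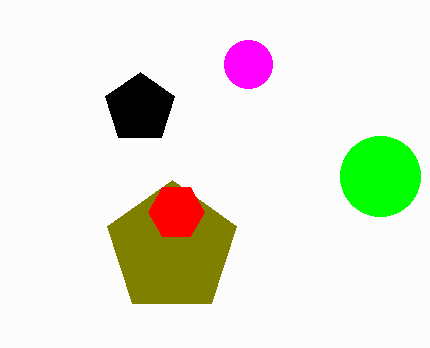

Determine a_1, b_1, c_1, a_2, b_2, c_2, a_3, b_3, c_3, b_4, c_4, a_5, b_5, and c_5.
a_1 = 172
b_1 = 248
c_1 = 68
a_2 = 176
b_2 = 212
c_2 = 28
a_3 = 140
b_3 = 108
c_3 = 36
b_4 = 176
c_4 = 40
a_5 = 248
b_5 = 64
c_5 = 24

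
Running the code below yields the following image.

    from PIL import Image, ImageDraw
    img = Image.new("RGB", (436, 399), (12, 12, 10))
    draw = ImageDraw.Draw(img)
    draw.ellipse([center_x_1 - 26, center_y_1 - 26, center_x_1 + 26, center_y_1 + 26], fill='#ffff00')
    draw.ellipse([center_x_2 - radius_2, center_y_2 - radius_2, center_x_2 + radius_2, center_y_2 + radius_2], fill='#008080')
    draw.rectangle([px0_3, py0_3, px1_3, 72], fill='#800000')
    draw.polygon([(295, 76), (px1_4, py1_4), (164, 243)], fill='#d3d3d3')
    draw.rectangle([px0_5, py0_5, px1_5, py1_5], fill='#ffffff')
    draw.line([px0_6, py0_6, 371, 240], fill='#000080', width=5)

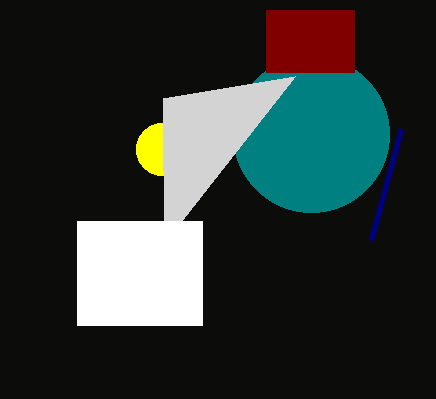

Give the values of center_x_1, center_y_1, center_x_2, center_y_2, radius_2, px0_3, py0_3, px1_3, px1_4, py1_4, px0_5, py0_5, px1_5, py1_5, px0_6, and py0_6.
center_x_1 = 162, center_y_1 = 149, center_x_2 = 311, center_y_2 = 134, radius_2 = 78, px0_3 = 266, py0_3 = 10, px1_3 = 354, px1_4 = 163, py1_4 = 98, px0_5 = 77, py0_5 = 221, px1_5 = 202, py1_5 = 325, px0_6 = 401, py0_6 = 129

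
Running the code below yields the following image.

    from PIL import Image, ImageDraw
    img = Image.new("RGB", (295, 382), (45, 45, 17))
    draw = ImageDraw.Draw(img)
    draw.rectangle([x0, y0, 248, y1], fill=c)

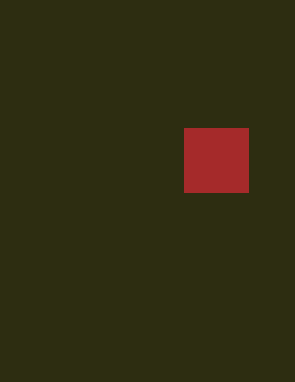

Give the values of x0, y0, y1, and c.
x0 = 184, y0 = 128, y1 = 192, c = 'brown'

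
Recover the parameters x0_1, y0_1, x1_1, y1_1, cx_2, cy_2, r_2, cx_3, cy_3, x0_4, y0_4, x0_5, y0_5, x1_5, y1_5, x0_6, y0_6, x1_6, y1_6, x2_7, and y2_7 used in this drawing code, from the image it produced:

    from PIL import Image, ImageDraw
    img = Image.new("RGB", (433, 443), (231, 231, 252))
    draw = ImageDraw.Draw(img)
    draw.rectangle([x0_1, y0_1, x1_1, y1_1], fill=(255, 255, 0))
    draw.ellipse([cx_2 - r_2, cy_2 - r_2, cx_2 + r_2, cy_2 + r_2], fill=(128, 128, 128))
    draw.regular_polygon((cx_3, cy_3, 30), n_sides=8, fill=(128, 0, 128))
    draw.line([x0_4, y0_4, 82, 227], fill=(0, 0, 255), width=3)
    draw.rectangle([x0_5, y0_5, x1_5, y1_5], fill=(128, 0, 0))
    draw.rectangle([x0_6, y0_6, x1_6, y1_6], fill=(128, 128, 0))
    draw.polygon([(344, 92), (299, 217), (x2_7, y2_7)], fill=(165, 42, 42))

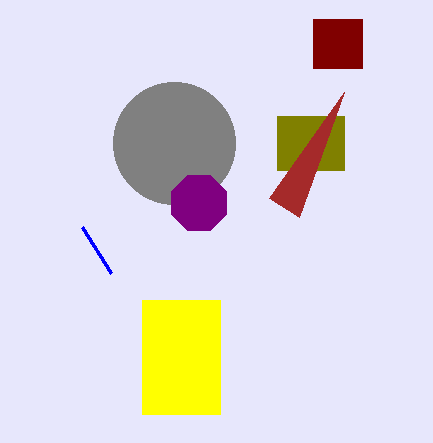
x0_1 = 142
y0_1 = 300
x1_1 = 220
y1_1 = 414
cx_2 = 174
cy_2 = 143
r_2 = 61
cx_3 = 199
cy_3 = 203
x0_4 = 111
y0_4 = 273
x0_5 = 313
y0_5 = 19
x1_5 = 362
y1_5 = 68
x0_6 = 277
y0_6 = 116
x1_6 = 344
y1_6 = 170
x2_7 = 269
y2_7 = 198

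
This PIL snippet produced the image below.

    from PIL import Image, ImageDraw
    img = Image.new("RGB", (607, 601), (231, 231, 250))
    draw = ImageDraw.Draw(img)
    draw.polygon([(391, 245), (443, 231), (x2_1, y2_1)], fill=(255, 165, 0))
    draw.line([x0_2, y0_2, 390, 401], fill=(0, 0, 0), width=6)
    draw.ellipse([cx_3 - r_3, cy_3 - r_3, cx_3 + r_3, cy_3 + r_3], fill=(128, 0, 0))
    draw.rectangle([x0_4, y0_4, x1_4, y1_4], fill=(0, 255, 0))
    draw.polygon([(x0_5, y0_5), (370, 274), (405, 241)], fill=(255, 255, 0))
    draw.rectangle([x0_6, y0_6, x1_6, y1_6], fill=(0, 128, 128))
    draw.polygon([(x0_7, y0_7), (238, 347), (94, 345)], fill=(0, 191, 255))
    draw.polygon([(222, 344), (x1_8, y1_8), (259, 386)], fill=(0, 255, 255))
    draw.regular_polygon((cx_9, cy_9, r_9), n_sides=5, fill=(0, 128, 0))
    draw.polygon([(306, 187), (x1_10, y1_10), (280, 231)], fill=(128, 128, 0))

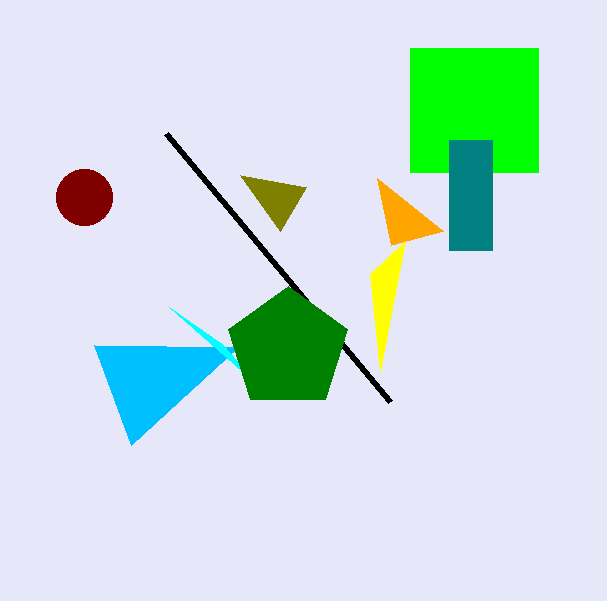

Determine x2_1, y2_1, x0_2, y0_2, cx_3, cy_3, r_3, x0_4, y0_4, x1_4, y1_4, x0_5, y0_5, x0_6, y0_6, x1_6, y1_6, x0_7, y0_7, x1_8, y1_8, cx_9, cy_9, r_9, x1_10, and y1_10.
x2_1 = 377; y2_1 = 178; x0_2 = 166; y0_2 = 133; cx_3 = 84; cy_3 = 197; r_3 = 28; x0_4 = 410; y0_4 = 48; x1_4 = 538; y1_4 = 172; x0_5 = 380; y0_5 = 371; x0_6 = 449; y0_6 = 140; x1_6 = 492; y1_6 = 250; x0_7 = 131; y0_7 = 445; x1_8 = 169; y1_8 = 307; cx_9 = 288; cy_9 = 349; r_9 = 63; x1_10 = 240; y1_10 = 175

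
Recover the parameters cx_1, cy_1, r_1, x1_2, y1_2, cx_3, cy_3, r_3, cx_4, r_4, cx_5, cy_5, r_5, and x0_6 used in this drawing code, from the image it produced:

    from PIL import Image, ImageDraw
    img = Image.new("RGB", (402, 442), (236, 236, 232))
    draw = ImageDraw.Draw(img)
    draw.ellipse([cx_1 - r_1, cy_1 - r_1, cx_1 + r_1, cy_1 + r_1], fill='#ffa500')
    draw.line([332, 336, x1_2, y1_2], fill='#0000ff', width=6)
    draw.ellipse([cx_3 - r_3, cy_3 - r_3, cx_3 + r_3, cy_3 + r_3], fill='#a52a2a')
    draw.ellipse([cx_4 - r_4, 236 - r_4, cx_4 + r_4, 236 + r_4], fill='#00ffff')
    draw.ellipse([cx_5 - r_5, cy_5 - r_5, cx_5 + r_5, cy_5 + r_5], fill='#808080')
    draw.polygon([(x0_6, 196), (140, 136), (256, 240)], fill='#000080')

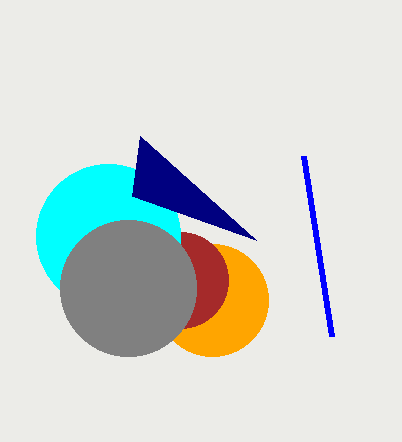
cx_1 = 212; cy_1 = 300; r_1 = 56; x1_2 = 304; y1_2 = 156; cx_3 = 180; cy_3 = 280; r_3 = 48; cx_4 = 108; r_4 = 72; cx_5 = 128; cy_5 = 288; r_5 = 68; x0_6 = 132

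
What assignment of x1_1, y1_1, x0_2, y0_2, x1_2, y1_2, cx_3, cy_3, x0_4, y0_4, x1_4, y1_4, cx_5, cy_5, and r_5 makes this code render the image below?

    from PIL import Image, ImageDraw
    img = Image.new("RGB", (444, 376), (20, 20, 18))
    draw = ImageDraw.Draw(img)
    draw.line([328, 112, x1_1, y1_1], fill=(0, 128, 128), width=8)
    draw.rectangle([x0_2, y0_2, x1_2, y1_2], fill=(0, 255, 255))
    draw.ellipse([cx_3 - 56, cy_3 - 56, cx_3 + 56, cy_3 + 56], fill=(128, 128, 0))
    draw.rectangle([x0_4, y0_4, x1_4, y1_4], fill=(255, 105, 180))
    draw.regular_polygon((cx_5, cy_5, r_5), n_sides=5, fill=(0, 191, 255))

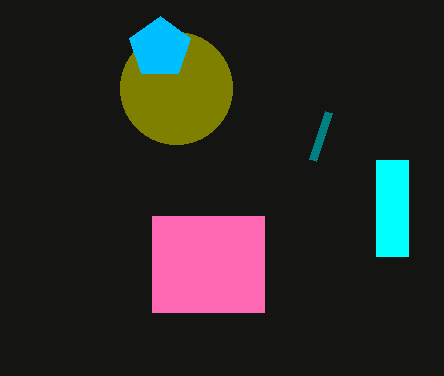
x1_1 = 312; y1_1 = 160; x0_2 = 376; y0_2 = 160; x1_2 = 408; y1_2 = 256; cx_3 = 176; cy_3 = 88; x0_4 = 152; y0_4 = 216; x1_4 = 264; y1_4 = 312; cx_5 = 160; cy_5 = 48; r_5 = 32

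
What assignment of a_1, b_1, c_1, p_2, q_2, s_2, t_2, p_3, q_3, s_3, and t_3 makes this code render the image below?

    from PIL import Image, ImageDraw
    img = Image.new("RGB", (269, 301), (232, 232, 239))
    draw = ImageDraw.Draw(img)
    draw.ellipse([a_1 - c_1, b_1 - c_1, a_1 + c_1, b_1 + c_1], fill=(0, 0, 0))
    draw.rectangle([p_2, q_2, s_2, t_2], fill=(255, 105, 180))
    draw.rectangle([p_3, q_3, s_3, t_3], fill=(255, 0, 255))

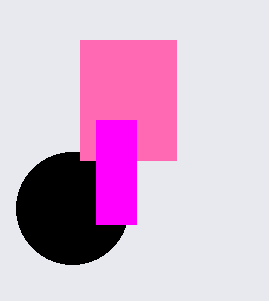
a_1 = 72; b_1 = 208; c_1 = 56; p_2 = 80; q_2 = 40; s_2 = 176; t_2 = 160; p_3 = 96; q_3 = 120; s_3 = 136; t_3 = 224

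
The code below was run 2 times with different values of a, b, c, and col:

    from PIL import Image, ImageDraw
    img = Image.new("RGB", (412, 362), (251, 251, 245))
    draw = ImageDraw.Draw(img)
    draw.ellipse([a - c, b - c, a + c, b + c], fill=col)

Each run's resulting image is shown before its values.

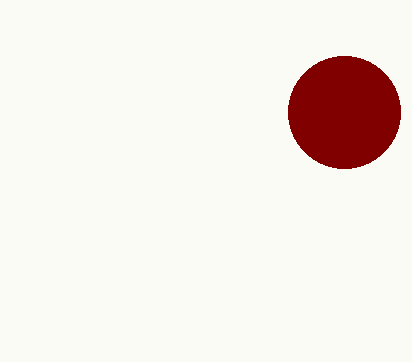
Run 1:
a = 344, b = 112, c = 56, col = 'maroon'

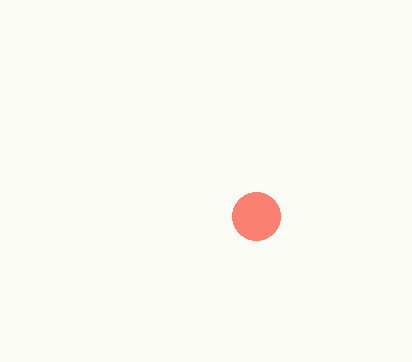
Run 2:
a = 256
b = 216
c = 24
col = 'salmon'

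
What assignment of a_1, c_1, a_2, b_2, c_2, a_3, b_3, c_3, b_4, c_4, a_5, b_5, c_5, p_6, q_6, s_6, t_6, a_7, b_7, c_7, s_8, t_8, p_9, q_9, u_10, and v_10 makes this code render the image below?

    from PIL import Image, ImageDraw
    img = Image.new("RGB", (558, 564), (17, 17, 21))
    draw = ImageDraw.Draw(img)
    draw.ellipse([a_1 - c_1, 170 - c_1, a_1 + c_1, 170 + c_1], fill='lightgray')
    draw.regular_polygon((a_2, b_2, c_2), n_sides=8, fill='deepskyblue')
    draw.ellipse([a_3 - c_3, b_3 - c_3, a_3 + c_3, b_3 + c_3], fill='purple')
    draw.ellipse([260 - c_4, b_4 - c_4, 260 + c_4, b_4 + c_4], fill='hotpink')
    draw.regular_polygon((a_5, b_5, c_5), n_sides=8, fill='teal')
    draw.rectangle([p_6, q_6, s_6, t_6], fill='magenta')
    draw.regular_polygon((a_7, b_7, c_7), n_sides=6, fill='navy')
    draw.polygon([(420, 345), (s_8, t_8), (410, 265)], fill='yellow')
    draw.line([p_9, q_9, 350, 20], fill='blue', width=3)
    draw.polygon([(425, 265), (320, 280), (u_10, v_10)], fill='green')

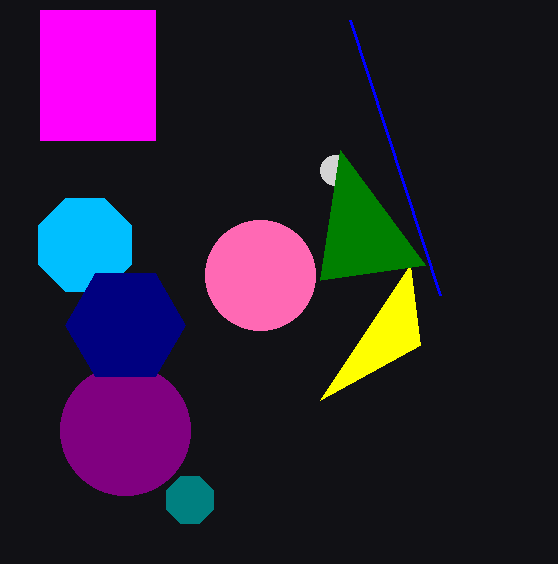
a_1 = 335, c_1 = 15, a_2 = 85, b_2 = 245, c_2 = 50, a_3 = 125, b_3 = 430, c_3 = 65, b_4 = 275, c_4 = 55, a_5 = 190, b_5 = 500, c_5 = 25, p_6 = 40, q_6 = 10, s_6 = 155, t_6 = 140, a_7 = 125, b_7 = 325, c_7 = 60, s_8 = 320, t_8 = 400, p_9 = 440, q_9 = 295, u_10 = 340, v_10 = 150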